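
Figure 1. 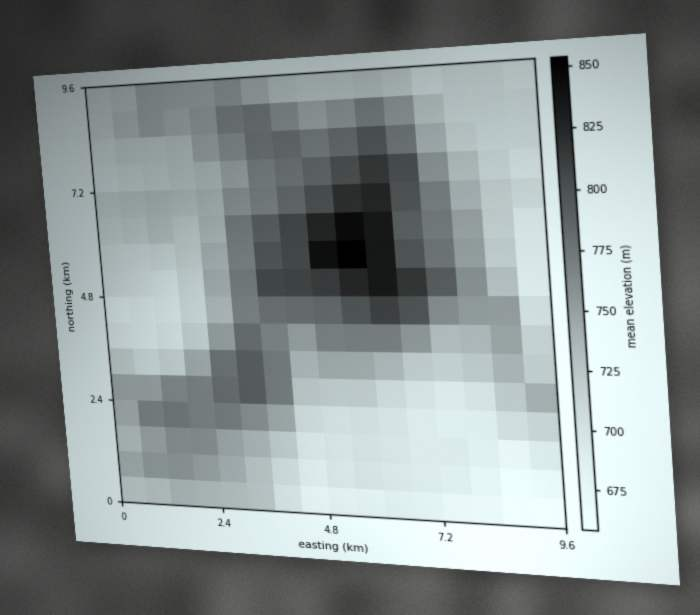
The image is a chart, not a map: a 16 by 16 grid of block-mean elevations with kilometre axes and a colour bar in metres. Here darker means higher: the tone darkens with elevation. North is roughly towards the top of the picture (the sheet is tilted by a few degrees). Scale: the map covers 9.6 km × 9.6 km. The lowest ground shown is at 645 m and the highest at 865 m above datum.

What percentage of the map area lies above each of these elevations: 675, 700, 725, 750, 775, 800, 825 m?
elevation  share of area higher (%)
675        96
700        70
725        50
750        32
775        18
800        9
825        3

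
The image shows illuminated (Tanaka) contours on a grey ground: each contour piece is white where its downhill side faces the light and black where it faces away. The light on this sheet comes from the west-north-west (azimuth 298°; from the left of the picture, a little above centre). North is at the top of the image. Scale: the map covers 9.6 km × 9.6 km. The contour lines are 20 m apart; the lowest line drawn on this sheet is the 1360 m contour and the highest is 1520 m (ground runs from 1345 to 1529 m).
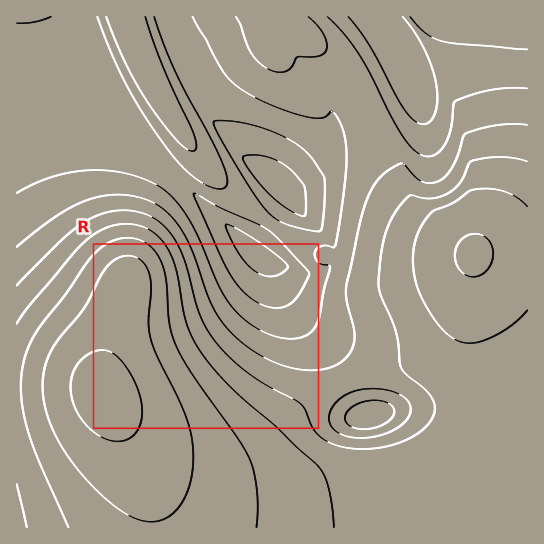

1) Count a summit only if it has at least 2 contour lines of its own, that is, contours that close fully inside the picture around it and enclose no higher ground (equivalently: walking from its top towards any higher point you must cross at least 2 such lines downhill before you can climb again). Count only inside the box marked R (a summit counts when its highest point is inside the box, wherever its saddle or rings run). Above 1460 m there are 1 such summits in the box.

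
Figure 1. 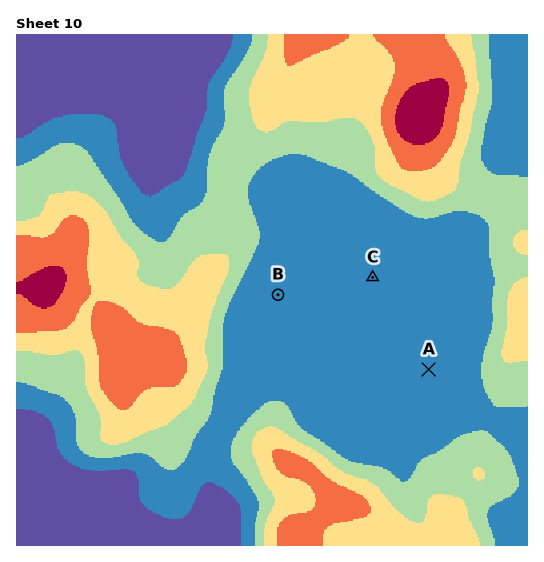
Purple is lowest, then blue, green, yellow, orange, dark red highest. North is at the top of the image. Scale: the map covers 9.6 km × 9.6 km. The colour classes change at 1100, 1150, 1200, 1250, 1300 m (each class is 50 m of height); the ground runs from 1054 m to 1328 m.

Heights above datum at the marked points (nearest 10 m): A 1130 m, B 1130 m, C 1130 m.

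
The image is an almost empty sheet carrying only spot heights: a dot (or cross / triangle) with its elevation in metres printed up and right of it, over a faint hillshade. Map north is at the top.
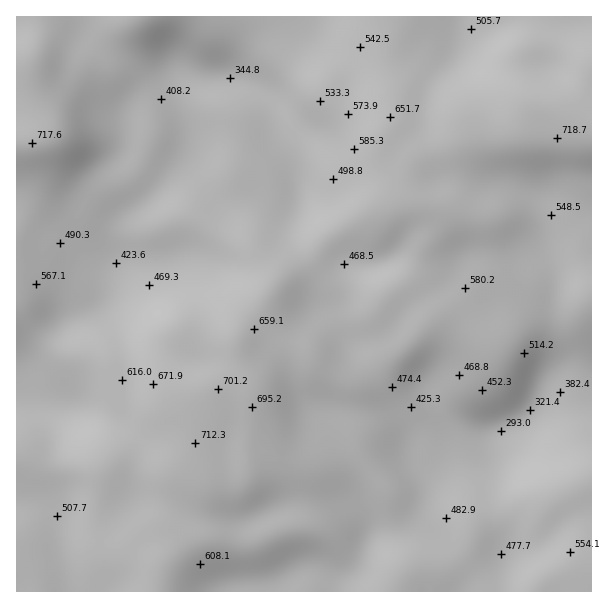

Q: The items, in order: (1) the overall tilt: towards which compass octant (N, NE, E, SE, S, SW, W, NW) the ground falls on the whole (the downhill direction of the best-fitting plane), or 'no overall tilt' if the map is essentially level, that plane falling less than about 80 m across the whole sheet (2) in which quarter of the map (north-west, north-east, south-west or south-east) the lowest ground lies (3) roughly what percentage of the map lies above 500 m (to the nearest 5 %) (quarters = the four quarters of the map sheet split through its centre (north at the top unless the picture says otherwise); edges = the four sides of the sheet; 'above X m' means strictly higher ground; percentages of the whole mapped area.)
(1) No overall tilt - high and low ground are spread across the sheet.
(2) Look to the south-east quarter for the lowest ground.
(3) Ground above 500 m makes up about 65 % of the sheet.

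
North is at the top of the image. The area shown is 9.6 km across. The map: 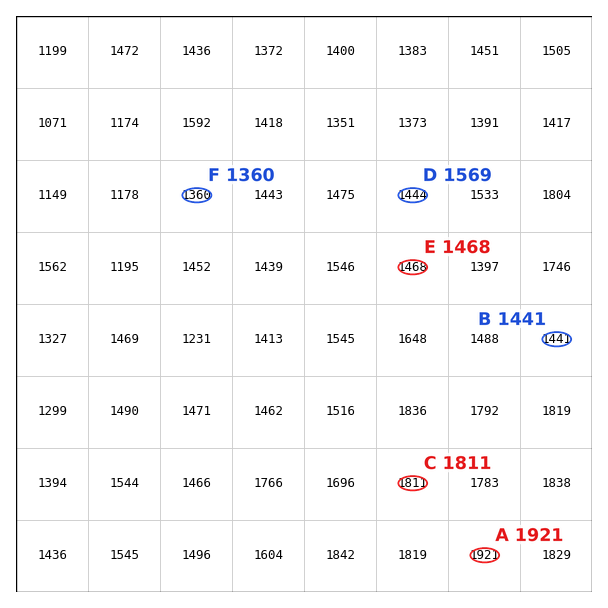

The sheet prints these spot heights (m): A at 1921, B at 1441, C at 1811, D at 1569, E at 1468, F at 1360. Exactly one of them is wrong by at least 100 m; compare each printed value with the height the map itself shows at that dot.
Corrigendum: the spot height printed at D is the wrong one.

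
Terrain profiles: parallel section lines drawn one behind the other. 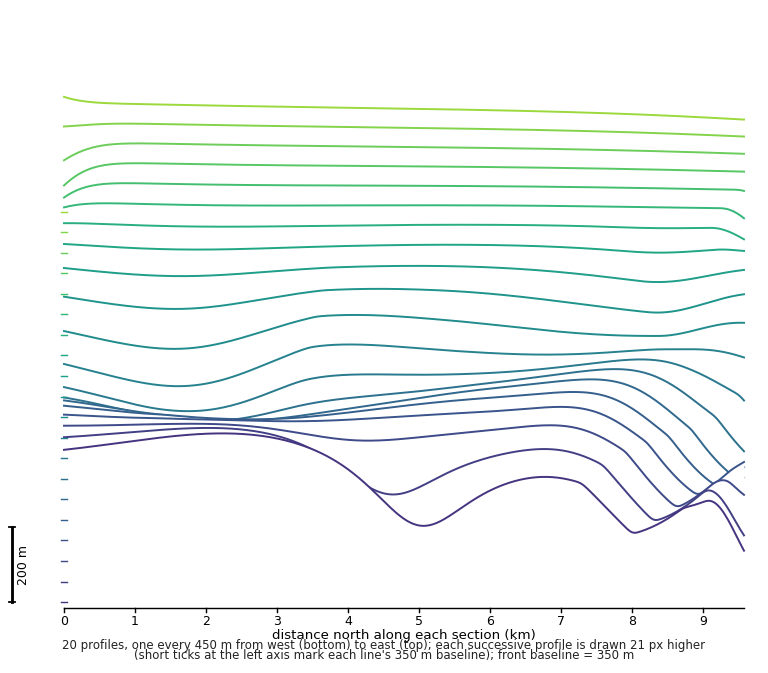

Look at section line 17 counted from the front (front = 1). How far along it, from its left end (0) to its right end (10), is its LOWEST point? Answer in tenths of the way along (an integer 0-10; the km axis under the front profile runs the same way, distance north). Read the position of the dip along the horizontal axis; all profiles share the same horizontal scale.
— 0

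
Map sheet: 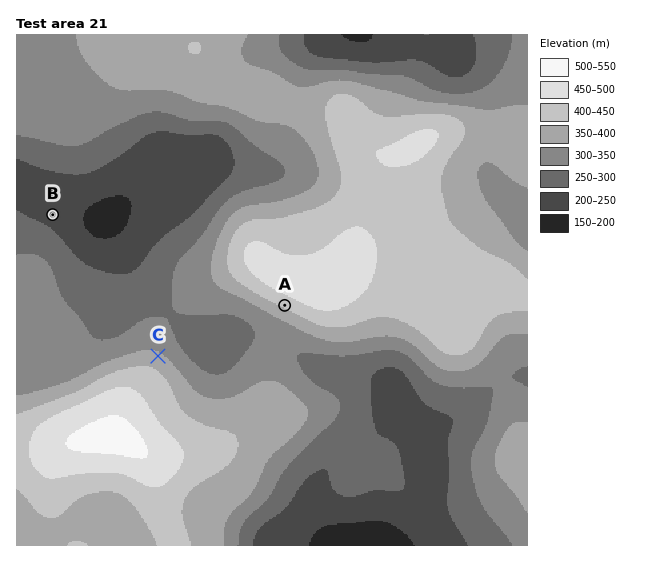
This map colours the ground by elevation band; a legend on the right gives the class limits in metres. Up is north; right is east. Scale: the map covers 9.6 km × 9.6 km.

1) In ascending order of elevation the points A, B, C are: B C A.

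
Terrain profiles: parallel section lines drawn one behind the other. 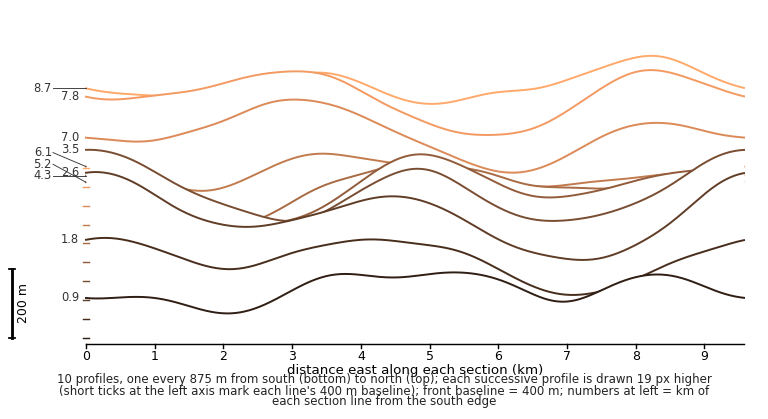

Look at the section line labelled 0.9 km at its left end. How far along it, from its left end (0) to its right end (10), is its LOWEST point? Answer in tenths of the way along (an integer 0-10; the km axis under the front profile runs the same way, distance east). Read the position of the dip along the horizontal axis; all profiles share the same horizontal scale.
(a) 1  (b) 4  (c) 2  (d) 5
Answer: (c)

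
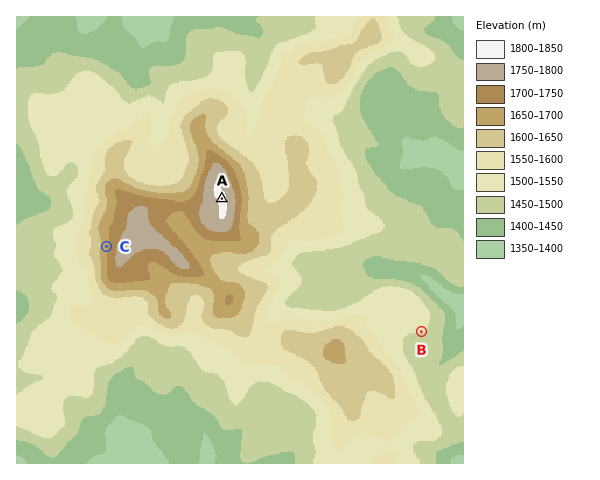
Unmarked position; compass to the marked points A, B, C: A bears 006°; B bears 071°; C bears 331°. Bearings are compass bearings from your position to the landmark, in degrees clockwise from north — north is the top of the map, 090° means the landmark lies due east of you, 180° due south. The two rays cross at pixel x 198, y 409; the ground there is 1440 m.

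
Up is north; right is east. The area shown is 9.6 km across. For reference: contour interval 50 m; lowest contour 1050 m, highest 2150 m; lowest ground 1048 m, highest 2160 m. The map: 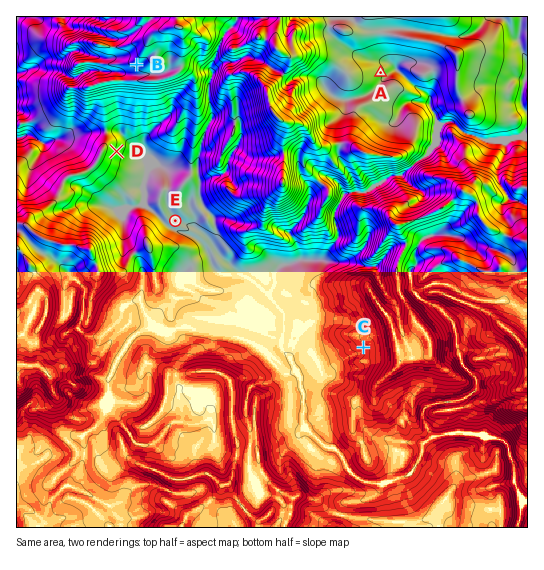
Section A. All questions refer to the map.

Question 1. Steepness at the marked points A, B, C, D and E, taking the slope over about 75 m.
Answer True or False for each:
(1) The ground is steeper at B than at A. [True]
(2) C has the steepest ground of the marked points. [True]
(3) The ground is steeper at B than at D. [False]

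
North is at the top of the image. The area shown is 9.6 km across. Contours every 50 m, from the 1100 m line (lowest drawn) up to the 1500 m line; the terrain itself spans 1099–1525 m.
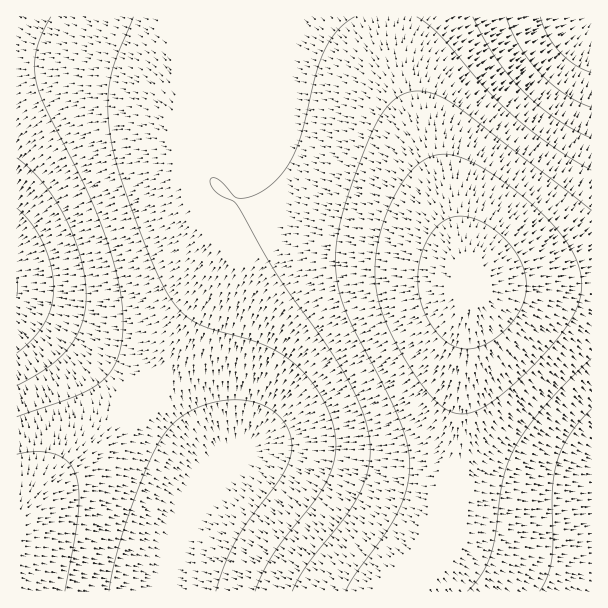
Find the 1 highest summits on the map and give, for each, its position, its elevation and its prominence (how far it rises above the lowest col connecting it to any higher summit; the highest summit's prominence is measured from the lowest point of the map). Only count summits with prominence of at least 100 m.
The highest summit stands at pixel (468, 285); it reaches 1525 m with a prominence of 426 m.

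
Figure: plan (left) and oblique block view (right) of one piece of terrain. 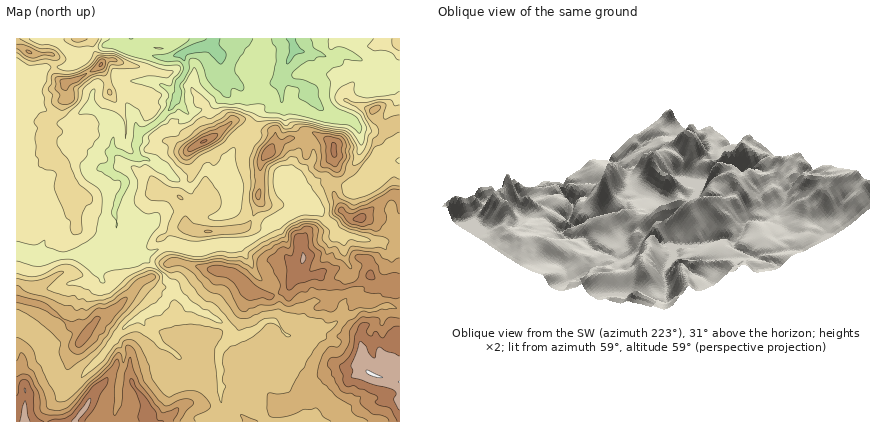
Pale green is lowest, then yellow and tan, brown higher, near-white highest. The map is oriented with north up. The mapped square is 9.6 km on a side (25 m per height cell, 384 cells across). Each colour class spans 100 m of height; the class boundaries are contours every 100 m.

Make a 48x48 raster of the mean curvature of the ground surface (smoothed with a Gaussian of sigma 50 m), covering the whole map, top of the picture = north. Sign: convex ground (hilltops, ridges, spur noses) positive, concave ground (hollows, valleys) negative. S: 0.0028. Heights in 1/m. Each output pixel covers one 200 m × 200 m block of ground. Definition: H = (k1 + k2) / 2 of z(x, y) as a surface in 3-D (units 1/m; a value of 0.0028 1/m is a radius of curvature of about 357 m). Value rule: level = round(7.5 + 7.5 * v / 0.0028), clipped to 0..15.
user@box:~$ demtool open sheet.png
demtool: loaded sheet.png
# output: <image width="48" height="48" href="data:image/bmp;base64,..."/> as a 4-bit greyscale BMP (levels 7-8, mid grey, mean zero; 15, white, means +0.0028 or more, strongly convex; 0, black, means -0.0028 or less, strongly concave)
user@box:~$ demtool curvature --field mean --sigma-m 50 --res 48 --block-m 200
<image width="48" height="48" href="data:image/bmp;base64,Qk32BAAAAAAAAHYAAAAoAAAAMAAAADAAAAABAAQAAAAAAIAEAAATCwAAEwsAABAAAAAAAAAAAAAAABEREQAiIiIAMzMzAERERABVVVUAZmZmAHd3dwCIiIgAmZmZAKqqqgC7u7sAzMzMAN3d3QDu7u4A////AHuJy65jZ2d3t5pUVWZYmGZ2Z3Z3ZmRUOXtTRFr4V2hn+UvXiaeKh2iZh3Z4d4iYW2yHREbdaFdpxkW8uZO4VmiJmJd3ZlqpjF2ndkWPd0d+hlVoiIOkeXmHeoZ2h3RmV45mZUJc+TboZmZ3d5NpiHh2eYZ3m2iHenxmZ7Ymn1X2Vnd3dqS4iXd2eIiIfKm8ymeGWJgya9PGdneHZ7GIiXeHaGenmYynZ5hWd4hzFfHnd3d2eKO4iJd3Z3ebmLpmiJlmd4qXIuP2d4ZoiKK5iJh3d3eKRqtKh7dnZp6ogGrHh0eIiJNpmIl4d3eINZxbZ4ZmZkn5hwqZg6qYiJskR5mGZldnhbpneWdmeJa8mECJOpiIiawpYluVhnVWiatVimZniZhsq4MliYiJmFBZiDM5hnZ1OJ7FqFZ4upZpzrdkVWmGU0eJt3ZWZ3lqVBZHdmrNp5Z3qPyHVmiFSGd5qGhoiEu7aZdyFOuod3eFVY+3d2dliXZ5m52ZtnRGdIeJmnVTRWl3Q2jZZ2doeJZXrqhqtoeJqGeHiLq9pTNWVUavyjVHd5dq6CRX2Ji4iKmbzGRGzc23epZo7QhGarzOo1l2yGzHZFv0Z3ZlashWZ3dVUv2u/u2rgNh2u3Op01anWHdmQzV5Z3ZkOr/YVYlXR8uLa8k5Vf7XaGZneIVVZ2d3gjMhEjZEWZmrTYmKZcd5SFiGmKl3eWd3jpNGZCEiEmeGf5RDV0EAV7qXaJqoeWiHWLmr3/3MpzNU7dmEEiR5p5iYZnqHeTqHZVu7mXis22VDme1wepu4doeHZ4l2d0p3dViZU0REa2RVJVYmf/+ZeId2Z5mIiDqHhVV5l4h2WJp2dlQq+GzGWId2aJiLiCmImFerd4h2WfmXd3VYxjauVnd3eZmqiGSJq9zWiIh2SvZGd2Z9YkRH74d2ermHeMJnm6ZSaYh3RvZHd2aaVWZUZ3l3WLhWmEJoq3A7aHd3V/ZHdWdGhnZ3ZmeYeKZVUom61CR3pHd3VvQURHyJ1pdnmXd5ipZ4da2EMmaaVHh3aPhmOnXOpkt1Q3eJmHeIolBkqHrPZEV3Zr/JVsKPyBinmXd6d3d4hm5Vymef/HVGZY25hoNvynHIiHaLhnd3mEyByqlEj/xUZTa562r+6kLKd3dnmZqHiEuQCsWJZ5+1NYvze/2HiRJZpniahEiYh2ppsFxkp0f/uYm0mXZDMwa4i3d4emJnZnlIzQjBSGfMmENkZURDM0j4OHdliqdGZadni7BYqGZmRodFZnZWrN3vlXdlafxkjbSaqrQqu5UnZ3mWh3dq7GRGh3dpqrQyT3ipqWYct2ZpSHaHqFZomlVVR3dkf/+DGyVVMmoOpmV1eZZVVGZneJdmd3dkuEj9iQVnjO9U12V5iZmDvLqZd5l3d0VCMiIq9n7/2ovx52Z5mZiDeJiJeadnhzvZ/ndD/vlkIAAZuIV4iZiGSXZSZjWWWM/L1TVHFFJGnfwwFlWGiJiKJFabNZmYamISRq/PdWZ4dVjcmDuHZ6h5OpmaupiIjQ=="/>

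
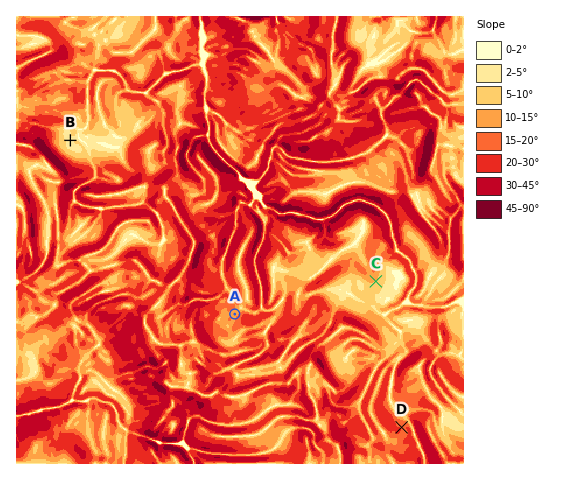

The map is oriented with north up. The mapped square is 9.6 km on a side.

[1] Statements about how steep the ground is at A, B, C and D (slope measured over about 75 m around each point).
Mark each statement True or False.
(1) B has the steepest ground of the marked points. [False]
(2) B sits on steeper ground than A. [False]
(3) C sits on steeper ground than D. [False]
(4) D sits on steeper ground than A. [True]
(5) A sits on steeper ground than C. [True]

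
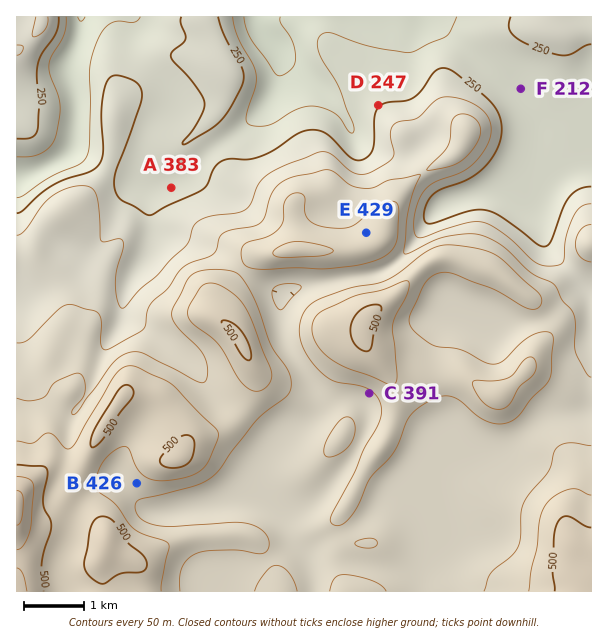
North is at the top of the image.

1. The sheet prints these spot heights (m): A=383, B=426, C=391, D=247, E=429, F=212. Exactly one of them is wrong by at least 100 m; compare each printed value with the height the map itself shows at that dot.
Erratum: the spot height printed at A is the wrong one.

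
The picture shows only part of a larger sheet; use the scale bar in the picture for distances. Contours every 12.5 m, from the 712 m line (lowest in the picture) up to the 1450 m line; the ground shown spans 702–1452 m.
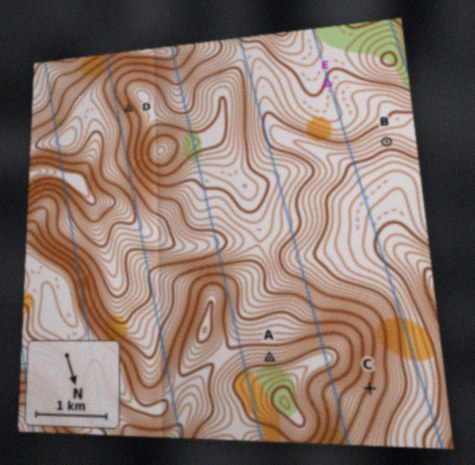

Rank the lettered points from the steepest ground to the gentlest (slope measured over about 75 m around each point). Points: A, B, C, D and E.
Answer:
D C A B E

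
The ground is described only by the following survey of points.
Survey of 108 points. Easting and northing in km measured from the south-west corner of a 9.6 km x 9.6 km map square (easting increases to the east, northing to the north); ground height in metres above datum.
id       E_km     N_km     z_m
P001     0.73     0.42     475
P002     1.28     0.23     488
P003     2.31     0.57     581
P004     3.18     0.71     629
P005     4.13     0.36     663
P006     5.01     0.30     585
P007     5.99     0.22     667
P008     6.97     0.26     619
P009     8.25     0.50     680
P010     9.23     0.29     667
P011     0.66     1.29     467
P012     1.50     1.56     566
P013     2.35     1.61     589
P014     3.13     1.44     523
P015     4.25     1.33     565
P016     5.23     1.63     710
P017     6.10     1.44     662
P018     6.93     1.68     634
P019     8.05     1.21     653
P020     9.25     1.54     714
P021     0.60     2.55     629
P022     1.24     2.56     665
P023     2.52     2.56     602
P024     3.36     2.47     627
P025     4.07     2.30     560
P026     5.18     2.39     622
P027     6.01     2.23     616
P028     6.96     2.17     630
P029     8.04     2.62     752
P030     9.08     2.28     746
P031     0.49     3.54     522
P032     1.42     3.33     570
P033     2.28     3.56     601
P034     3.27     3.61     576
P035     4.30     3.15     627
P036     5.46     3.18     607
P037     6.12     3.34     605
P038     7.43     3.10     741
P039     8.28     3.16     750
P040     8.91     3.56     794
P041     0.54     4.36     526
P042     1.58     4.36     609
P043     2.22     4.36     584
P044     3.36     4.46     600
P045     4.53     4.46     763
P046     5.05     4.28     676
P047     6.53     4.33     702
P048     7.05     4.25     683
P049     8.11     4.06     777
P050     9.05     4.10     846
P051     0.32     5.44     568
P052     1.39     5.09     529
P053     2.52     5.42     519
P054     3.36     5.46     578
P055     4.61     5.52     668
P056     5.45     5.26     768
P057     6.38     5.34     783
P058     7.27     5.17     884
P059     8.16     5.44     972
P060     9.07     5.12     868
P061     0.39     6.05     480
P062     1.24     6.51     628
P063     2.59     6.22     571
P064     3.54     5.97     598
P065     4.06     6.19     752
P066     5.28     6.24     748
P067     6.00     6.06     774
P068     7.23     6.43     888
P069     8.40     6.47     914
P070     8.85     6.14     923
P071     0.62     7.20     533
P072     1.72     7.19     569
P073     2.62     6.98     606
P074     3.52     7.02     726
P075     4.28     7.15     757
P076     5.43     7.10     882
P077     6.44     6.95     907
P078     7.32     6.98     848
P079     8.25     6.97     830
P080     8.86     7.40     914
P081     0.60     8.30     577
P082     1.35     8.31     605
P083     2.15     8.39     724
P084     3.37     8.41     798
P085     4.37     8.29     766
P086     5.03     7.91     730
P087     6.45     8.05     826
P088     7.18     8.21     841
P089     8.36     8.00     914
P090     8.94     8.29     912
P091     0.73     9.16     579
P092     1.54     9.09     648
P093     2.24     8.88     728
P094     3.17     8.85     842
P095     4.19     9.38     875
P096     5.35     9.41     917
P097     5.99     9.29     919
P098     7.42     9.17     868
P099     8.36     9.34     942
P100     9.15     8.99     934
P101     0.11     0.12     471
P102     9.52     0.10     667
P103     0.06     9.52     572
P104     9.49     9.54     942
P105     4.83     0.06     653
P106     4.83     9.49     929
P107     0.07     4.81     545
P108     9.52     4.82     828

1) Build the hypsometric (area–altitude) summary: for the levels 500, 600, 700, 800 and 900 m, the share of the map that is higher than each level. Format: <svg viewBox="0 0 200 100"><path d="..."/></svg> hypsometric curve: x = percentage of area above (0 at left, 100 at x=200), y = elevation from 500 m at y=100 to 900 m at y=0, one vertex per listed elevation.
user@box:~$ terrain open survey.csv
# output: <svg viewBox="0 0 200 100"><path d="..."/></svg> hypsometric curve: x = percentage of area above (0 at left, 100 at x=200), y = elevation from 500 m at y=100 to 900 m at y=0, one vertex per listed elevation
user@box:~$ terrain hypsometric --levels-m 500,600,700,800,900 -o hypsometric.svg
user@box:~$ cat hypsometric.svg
<svg viewBox="0 0 200 100"><path d="M193 100l-46-25-62-25-35-25-32-25"/></svg>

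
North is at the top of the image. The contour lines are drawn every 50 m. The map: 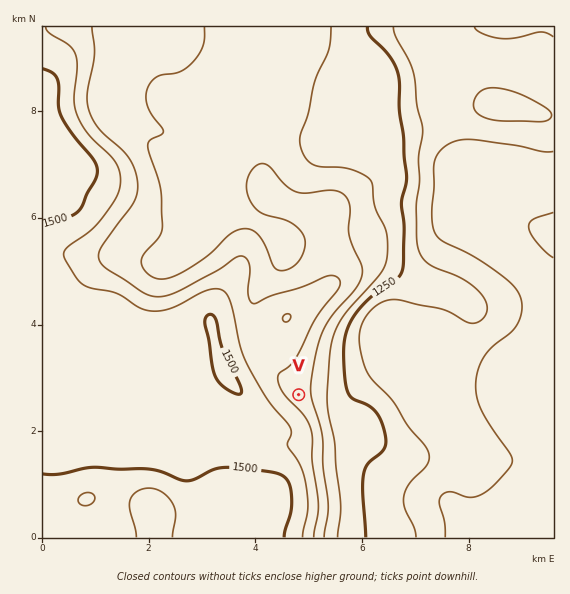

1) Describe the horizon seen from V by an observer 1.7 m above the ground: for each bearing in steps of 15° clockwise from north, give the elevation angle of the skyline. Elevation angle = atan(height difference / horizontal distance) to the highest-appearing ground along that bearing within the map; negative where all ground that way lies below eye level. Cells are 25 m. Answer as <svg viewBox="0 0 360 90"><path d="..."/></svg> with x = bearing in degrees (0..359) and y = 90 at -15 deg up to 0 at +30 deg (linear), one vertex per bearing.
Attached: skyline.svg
<svg viewBox="0 0 360 90"><path d="M0 55l15 3 15 4 15 2 15 1 15 1 15 0 15 0 15 0 15 0 15-5 15-7 15-5 15-3 15-1 15-1 15 0 15 1 15 1 15 2 15 3 15 3 15 2 15-2"/></svg>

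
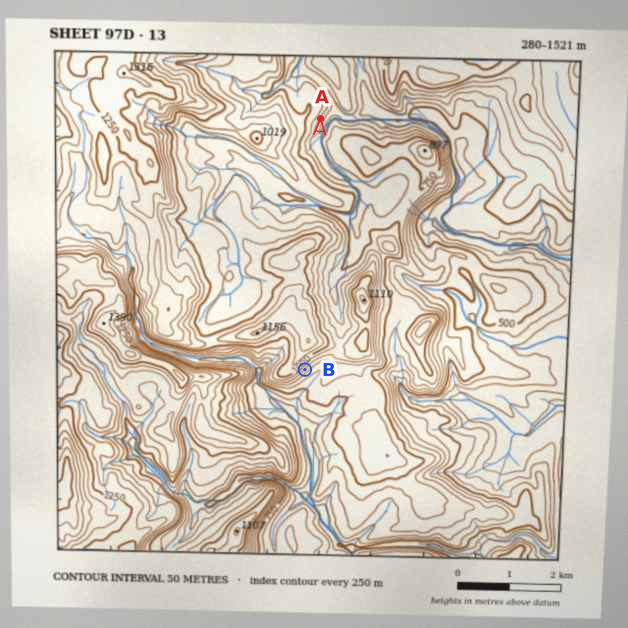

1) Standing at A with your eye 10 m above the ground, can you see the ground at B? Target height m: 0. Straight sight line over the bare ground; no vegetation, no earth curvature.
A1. no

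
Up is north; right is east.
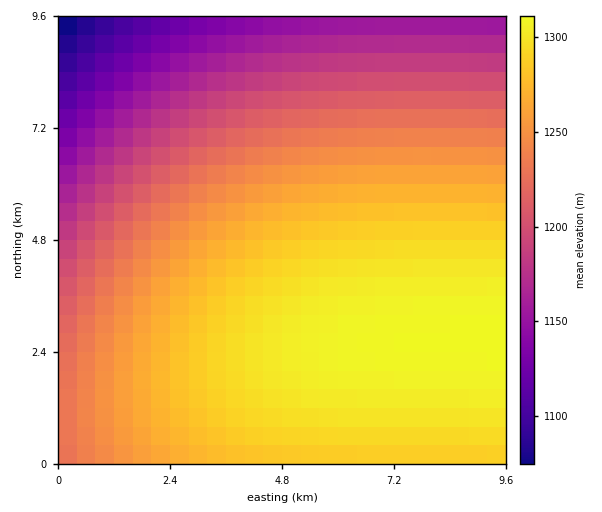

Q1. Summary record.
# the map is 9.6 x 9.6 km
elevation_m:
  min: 1065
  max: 1310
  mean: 1245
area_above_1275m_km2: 37.1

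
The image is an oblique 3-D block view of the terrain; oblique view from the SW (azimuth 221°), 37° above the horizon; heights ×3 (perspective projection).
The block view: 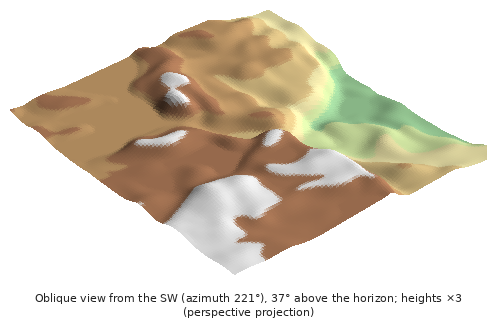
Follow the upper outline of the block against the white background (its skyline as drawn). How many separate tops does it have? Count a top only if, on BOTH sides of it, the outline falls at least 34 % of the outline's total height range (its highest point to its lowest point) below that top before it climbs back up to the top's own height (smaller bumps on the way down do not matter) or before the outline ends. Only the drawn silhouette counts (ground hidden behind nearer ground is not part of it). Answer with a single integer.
1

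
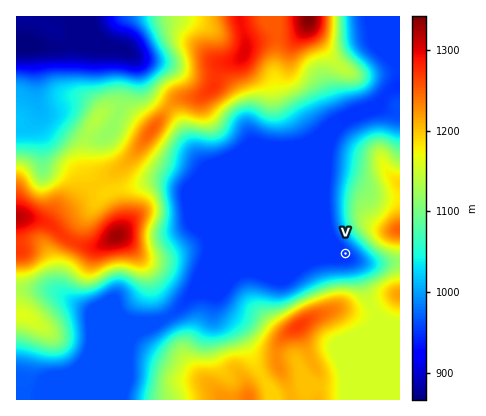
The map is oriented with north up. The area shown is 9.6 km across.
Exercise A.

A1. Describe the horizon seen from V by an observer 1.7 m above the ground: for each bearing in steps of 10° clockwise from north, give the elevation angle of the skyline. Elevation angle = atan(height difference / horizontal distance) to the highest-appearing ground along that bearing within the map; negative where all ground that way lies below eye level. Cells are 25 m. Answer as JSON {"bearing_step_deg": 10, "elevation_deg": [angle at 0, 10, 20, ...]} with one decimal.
{"bearing_step_deg": 10, "elevation_deg": [6.7, 9.4, 11.4, 12.7, 13.5, 13.9, 14.0, 13.3, 11.4, 9.0, 7.4, 7.7, 9.1, 9.8, 9.7, 9.7, 10.2, 11.3, 12.3, 12.5, 11.6, 10.1, 7.6, 4.0, 2.3, 0.8, 1.4, 3.2, 3.4, 2.4, 2.9, 2.7, 3.5, 3.5, 3.1, 4.0]}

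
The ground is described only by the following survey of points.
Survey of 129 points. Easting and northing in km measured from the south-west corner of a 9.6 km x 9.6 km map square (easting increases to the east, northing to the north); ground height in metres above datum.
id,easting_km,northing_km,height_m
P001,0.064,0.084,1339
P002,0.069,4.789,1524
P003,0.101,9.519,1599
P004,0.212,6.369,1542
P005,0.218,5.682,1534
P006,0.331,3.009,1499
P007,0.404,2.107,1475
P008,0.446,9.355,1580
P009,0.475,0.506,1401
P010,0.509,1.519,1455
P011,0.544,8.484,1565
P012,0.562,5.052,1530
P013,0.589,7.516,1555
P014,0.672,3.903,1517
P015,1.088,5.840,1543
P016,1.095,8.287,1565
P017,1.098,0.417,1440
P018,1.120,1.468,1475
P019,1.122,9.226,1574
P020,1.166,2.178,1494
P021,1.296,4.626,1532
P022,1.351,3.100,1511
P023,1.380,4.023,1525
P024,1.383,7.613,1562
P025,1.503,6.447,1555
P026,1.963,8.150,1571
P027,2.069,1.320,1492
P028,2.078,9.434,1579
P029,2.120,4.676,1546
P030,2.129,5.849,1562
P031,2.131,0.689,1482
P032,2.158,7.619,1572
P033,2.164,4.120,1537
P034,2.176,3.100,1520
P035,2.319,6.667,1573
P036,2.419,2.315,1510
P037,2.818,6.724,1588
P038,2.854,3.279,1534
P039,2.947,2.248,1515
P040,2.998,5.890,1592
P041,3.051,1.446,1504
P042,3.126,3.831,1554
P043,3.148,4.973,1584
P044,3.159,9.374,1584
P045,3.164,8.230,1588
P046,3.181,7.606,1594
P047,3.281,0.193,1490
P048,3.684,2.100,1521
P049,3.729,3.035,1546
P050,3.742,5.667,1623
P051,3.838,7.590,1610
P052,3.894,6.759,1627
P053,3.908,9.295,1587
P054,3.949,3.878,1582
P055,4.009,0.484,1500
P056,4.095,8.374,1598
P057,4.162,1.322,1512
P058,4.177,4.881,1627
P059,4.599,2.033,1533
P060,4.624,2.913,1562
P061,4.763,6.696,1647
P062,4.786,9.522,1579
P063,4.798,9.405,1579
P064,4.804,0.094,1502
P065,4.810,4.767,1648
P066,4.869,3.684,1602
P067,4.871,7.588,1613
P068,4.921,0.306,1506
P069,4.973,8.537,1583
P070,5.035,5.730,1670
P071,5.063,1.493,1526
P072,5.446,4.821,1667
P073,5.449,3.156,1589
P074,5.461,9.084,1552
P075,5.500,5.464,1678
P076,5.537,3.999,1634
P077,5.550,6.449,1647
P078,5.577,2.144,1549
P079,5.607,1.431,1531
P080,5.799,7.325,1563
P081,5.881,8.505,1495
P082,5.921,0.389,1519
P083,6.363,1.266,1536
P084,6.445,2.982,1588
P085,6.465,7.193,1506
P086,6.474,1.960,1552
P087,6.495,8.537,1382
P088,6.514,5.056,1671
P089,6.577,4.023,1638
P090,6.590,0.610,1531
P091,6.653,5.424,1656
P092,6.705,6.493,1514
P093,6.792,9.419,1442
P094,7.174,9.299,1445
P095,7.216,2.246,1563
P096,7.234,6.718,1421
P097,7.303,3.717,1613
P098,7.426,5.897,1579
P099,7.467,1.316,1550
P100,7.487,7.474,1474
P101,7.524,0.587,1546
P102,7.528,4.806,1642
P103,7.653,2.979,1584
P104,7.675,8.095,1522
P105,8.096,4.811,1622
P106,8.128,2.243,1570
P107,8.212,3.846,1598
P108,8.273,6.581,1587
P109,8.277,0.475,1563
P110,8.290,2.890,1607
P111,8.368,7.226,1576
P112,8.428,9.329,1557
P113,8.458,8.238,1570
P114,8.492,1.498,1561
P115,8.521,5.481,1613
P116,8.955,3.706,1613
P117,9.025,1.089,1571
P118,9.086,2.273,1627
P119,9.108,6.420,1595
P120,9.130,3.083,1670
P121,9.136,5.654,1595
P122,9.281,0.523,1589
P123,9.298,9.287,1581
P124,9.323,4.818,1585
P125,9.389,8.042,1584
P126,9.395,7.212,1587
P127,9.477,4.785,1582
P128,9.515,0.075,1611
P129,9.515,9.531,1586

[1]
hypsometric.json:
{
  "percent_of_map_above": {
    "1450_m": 96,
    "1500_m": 86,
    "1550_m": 61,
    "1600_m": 22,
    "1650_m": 6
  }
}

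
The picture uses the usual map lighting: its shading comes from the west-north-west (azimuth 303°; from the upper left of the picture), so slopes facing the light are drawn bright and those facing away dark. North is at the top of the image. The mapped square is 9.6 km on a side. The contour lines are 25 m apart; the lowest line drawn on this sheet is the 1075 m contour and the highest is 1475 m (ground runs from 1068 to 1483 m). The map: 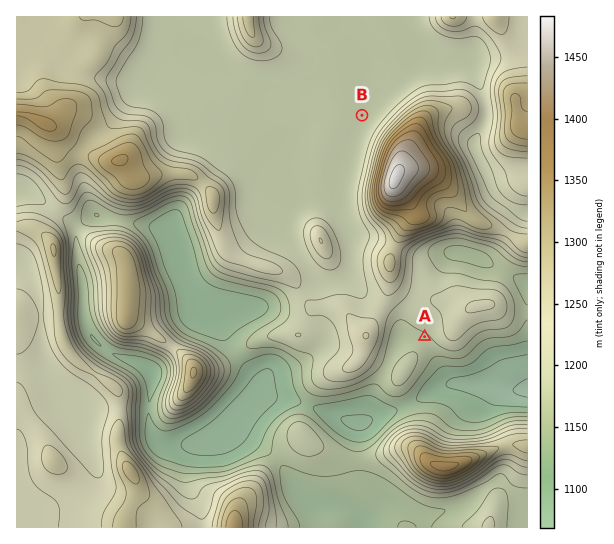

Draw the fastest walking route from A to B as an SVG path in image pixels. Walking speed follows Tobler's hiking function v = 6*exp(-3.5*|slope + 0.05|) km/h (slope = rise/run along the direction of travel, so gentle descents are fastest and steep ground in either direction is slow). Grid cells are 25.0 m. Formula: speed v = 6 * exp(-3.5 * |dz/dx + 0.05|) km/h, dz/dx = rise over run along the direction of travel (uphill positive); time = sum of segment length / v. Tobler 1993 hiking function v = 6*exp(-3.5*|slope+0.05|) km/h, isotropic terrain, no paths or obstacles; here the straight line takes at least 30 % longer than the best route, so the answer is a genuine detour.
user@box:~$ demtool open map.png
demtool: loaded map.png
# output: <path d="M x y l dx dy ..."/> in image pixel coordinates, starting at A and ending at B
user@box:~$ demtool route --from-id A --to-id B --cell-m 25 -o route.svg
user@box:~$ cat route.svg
<path d="M425 337l-2-3-40-40-16-32 0-29-8-16 0-96 3-6"/>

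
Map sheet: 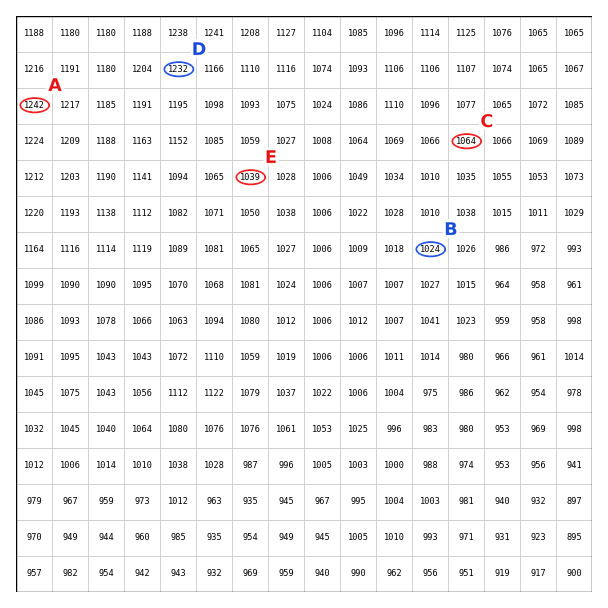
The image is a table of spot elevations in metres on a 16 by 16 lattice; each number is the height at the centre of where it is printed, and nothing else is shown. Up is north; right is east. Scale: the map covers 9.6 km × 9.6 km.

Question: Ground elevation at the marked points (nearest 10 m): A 1240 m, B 1020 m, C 1060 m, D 1230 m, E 1040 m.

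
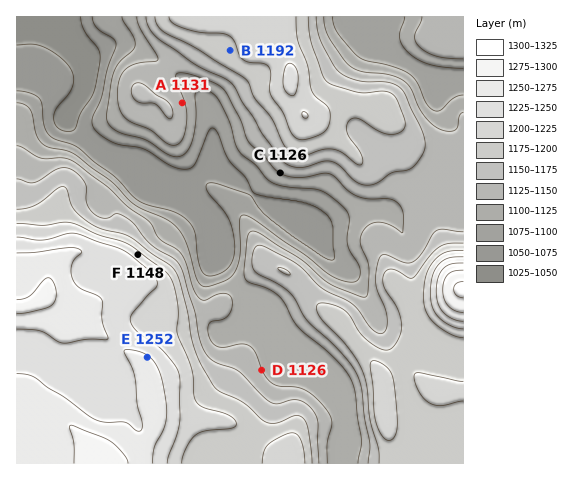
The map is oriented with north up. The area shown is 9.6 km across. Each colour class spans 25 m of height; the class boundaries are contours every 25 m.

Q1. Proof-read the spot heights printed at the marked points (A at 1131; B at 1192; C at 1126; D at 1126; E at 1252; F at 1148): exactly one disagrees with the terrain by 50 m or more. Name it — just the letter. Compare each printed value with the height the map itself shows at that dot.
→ F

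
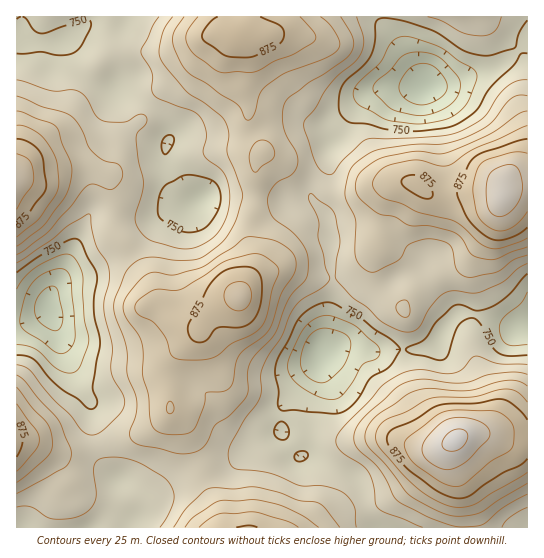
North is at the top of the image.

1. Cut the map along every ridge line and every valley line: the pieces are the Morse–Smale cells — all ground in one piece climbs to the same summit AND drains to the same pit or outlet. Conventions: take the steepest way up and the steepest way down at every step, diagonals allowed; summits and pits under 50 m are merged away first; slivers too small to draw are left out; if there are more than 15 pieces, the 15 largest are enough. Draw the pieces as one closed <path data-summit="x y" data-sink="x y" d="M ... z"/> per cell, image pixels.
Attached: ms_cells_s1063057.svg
<path data-summit="457 439" data-sink="322 354" d="M473 313l-15 0-11 12-8 17-10 6-60 3-23-6-21 7-4 2-1 7-5 8-18 18-13 19-3 27 18 23 15 1 37 16 6 6 7 15 5 24 6 10 87 0-2-41-9-28 0-10 2-7 9-6 13-3 35 8 18 0 0-116-18 2z"/><path data-summit="502 197" data-sink="426 86" d="M527 41l-25 23-20 9-40 12-59 3-13 5-26 28-15 25-2 19-10 16 16 11 17 1 24-8 21-4 12 1-10 3-10 13-8 32 0 16-6 15 0 13 7 16 23 19 4-10 11-12 28-16 16-6 11-11 22-33 9-31 6-5 18-3z"/><path data-summit="239 297" data-sink="322 354" d="M311 199l-18 5-26-5-10 0-2 2 0 8-6 17 0 15 4 17-13 39-14 6-13 9-8 7-8 15-21 19-9 13-2 16 6 28 14 15 17 46 24-4 9-6 22-21 24-8 2-22 2-7 35-42 7-24 6-56-2-11 0-29-3-22z"/><path data-summit="239 297" data-sink="49 311" d="M105 215l-15 0-2 2-24 54-13 23-3 17 7 11 6 23 15 33 15 25 2 27 10 33 12 16 7 2 7 8 6 10 2 18 3-12 6-8 12-5 21-16 22-6-16-45-14-15-6-28 0-12 4-9 28-27 3-7-15-8-15-14-14-7-11-24-20-29-9-10-3-6 2-11z"/><path data-summit="502 197" data-sink="322 354" d="M317 180l-6 10 0 5 17 24 3 22 0 29 2 11-10 72 23-8 23 6 60-3 10-6 8-17 11-12 20 2 32 12 11 0 7-4-1-140-13 1-10 6-9 31-22 33-11 11-16 6-28 16-11 12-4 10-23-19-7-16 0-13 6-15 0-16 8-32 10-13 10-3-12-1-26 6-12 5-19 1-11-4z"/><path data-summit="235 37" data-sink="202 198" d="M226 16l-99 0-6 5-28 0-13 8 22 11 7 7 8 22-1 18 35 18 14 14 4 10 0 10-4 10 0 16 11 22 15 12 30-3 35 2 0-35 8-12-8-10-8-22 0-14-5-15 0-45-14-14z"/><path data-summit="235 37" data-sink="426 86" d="M383 16l-156 1 2 14 12 11 3 8-1 40 5 15 1 21 7 15 10 12 51 27 10-15 2-19 12-21 25-29 17-8 42-2-37-56z"/><path data-summit="17 441" data-sink="49 311" d="M49 312l-33 11 0 204 113 1 7-10-1-19-6-10-7-8-7-2-12-16-10-33-2-27-15-25-15-33-6-23z"/><path data-summit="17 181" data-sink="202 198" d="M19 35l-3 0 1 141 13-4 37-4 26 0 14 5 9 30-1 14 40 0 14-6 21-4 11-8-15-3-13-13-8-18 0-16 3-6-9 0-12-6-15-14-17-35-16-3-16-9-8-10-6-17-4-8-32 2-7-2z"/><path data-summit="239 297" data-sink="202 198" d="M241 196l-36 1-15 10-21 4-14 6-40 1-2 11 3 6 9 10 20 29 11 24 14 7 15 14 16 9 12-16 13-9 14-6 12-31 1-8-4-17 0-15 7-27-2-2z"/><path data-summit="249 527" data-sink="322 354" d="M281 432l-24 8-22 21-9 6-25 4 2 11 16 29 2 16 153 1-7-18-4-20-6-11-6-6-37-16-15-1z"/><path data-summit="17 181" data-sink="49 311" d="M93 168l-52 3-25 6 1 146 17-4 14-8 3-17 13-23 24-54 2-2 25 2 1-14-7-28z"/><path data-summit="457 439" data-sink="426 86" d="M527 16l-142 0-1 6 40 63 18 0 48-14 24-16 14-14z"/><path data-summit="457 439" data-sink="426 86" d="M477 433l-18 4-6 5-2 7 0 10 9 28 3 40 64 1 1-86-18-1z"/><path data-summit="457 439" data-sink="202 198" d="M126 16l-109 0-1 18 10 7 7 2 32-2 4 8 6 17 8 10 16 9 16 3 2-5 0-14-8-22-7-7-23-10 14-9 28 0z"/>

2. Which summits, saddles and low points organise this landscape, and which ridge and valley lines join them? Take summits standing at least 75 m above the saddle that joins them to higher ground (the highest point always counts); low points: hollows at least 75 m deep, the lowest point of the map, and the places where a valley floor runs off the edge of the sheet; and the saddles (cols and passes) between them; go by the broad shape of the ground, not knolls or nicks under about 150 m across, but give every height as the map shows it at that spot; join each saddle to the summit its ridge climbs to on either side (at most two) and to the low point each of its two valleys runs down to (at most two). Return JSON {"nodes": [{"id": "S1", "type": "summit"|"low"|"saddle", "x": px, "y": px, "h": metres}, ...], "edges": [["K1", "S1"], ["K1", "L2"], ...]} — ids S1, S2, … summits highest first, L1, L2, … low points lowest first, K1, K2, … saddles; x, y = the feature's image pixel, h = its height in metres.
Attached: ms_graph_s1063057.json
{"nodes": [
{"id": "S1", "type": "summit", "x": 455, "y": 441, "h": 957},
{"id": "S2", "type": "summit", "x": 502, "y": 195, "h": 940},
{"id": "S3", "type": "summit", "x": 17, "y": 182, "h": 919},
{"id": "S4", "type": "summit", "x": 239, "y": 297, "h": 911},
{"id": "S5", "type": "summit", "x": 237, "y": 37, "h": 894},
{"id": "S6", "type": "summit", "x": 17, "y": 442, "h": 884},
{"id": "S7", "type": "summit", "x": 247, "y": 527, "h": 878},
{"id": "L1", "type": "low", "x": 426, "y": 86, "h": 655},
{"id": "L2", "type": "low", "x": 49, "y": 311, "h": 664},
{"id": "L3", "type": "low", "x": 322, "y": 354, "h": 675},
{"id": "K1", "type": "saddle", "x": 253, "y": 133, "h": 820},
{"id": "K2", "type": "saddle", "x": 255, "y": 198, "h": 809},
{"id": "K3", "type": "saddle", "x": 201, "y": 471, "h": 795},
{"id": "K4", "type": "saddle", "x": 115, "y": 217, "h": 792},
{"id": "K5", "type": "saddle", "x": 427, "y": 281, "h": 790},
{"id": "K6", "type": "saddle", "x": 98, "y": 446, "h": 780},
{"id": "K7", "type": "saddle", "x": 317, "y": 181, "h": 778},
{"id": "K8", "type": "saddle", "x": 333, "y": 278, "h": 775},
{"id": "K9", "type": "saddle", "x": 366, "y": 507, "h": 771},
{"id": "K10", "type": "saddle", "x": 150, "y": 106, "h": 770},
{"id": "K11", "type": "saddle", "x": 282, "y": 417, "h": 751},
{"id": "K12", "type": "saddle", "x": 403, "y": 350, "h": 750}],
"edges": [["K1", "S5"], ["K1", "L1"], ["K1", "L2"], ["K2", "S4"], ["K2", "S5"], ["K2", "L2"], ["K2", "L3"], ["K3", "S4"], ["K3", "S7"], ["K3", "L2"], ["K3", "L3"], ["K4", "S3"], ["K4", "S4"], ["K4", "L2"], ["K5", "S2"], ["K5", "L1"], ["K5", "L3"], ["K6", "S4"], ["K6", "S6"], ["K6", "L2"], ["K7", "S2"], ["K7", "S5"], ["K7", "L1"], ["K7", "L3"], ["K8", "S2"], ["K8", "S4"], ["K8", "L3"], ["K9", "S1"], ["K9", "S7"], ["K9", "L3"], ["K10", "S3"], ["K10", "S5"], ["K10", "L2"], ["K11", "S1"], ["K11", "S4"], ["K11", "L3"], ["K12", "S1"], ["K12", "S2"], ["K12", "L3"]]}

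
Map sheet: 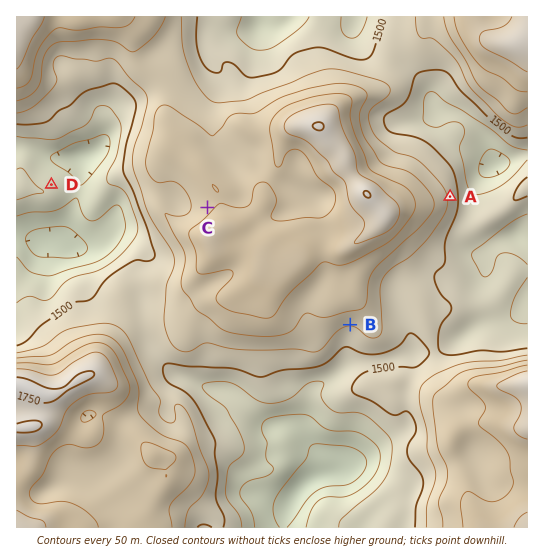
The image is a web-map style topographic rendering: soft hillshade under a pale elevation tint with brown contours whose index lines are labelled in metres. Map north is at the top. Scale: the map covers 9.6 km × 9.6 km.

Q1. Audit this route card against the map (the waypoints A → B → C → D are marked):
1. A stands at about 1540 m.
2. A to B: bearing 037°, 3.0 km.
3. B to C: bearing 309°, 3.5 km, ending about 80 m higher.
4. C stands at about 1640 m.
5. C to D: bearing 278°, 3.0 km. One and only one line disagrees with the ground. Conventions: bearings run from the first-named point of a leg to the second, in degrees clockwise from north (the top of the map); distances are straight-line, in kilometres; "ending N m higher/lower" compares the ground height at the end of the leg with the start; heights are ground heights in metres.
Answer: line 2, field bearing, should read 218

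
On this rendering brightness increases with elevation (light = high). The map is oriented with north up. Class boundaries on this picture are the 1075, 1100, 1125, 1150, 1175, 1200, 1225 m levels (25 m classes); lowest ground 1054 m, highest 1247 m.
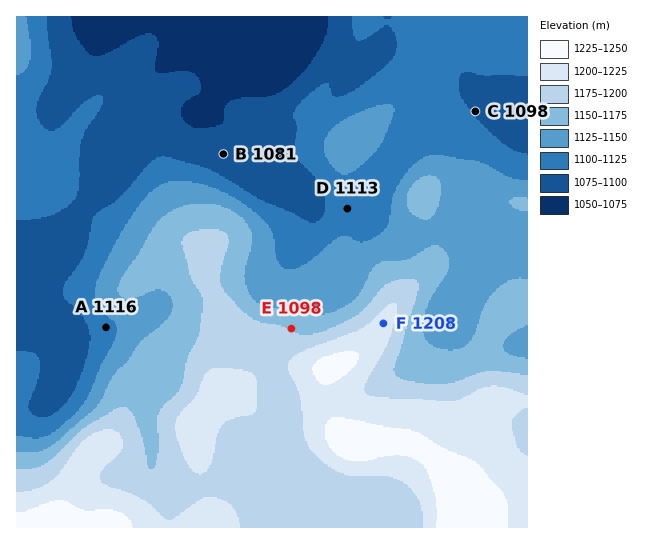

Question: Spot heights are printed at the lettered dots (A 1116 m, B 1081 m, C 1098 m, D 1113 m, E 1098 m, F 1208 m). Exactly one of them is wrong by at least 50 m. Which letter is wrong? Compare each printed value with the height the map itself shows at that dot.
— E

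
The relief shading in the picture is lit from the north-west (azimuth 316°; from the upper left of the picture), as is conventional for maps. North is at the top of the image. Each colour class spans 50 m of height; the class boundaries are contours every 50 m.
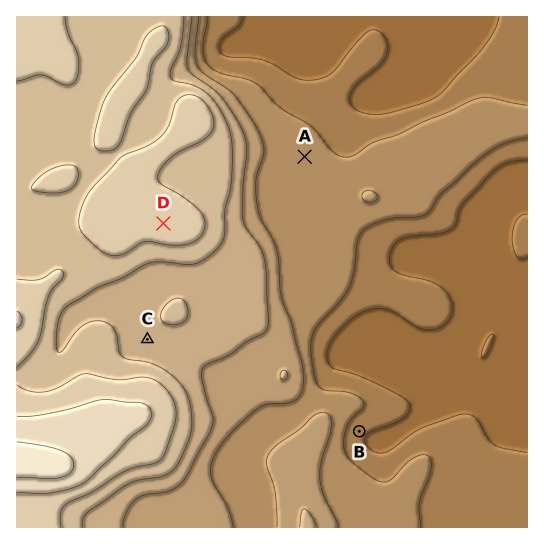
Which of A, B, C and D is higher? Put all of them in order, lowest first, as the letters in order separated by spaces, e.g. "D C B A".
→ B A C D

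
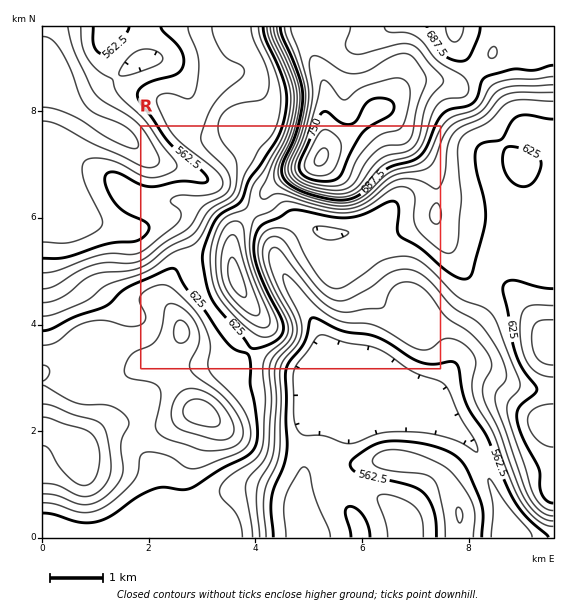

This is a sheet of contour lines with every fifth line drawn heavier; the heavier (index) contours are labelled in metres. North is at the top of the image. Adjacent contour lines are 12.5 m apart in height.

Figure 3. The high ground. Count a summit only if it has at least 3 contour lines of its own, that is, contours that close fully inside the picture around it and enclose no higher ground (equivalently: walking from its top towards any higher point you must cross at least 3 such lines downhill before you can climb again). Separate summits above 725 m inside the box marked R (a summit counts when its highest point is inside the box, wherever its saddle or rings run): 1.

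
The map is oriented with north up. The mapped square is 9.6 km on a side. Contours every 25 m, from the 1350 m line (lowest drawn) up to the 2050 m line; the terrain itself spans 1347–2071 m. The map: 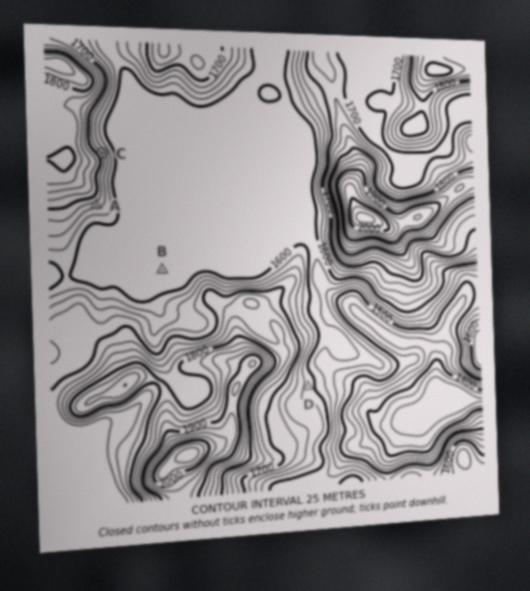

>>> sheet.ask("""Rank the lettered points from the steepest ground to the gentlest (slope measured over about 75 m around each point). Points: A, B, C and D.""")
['C', 'A', 'D', 'B']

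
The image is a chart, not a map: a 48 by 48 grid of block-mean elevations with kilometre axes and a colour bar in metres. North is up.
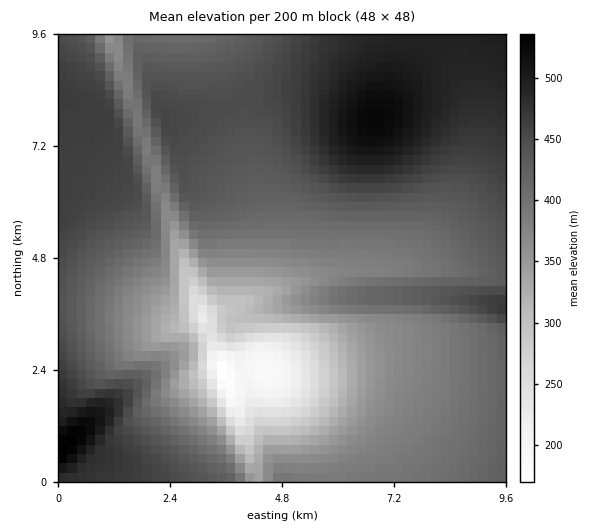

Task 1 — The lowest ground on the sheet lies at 160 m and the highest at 540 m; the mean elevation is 410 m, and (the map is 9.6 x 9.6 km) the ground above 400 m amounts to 57.6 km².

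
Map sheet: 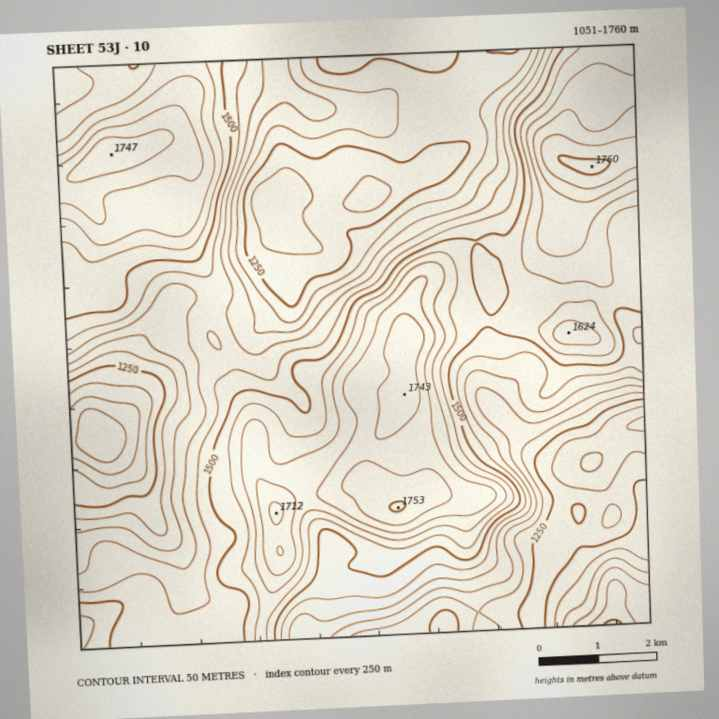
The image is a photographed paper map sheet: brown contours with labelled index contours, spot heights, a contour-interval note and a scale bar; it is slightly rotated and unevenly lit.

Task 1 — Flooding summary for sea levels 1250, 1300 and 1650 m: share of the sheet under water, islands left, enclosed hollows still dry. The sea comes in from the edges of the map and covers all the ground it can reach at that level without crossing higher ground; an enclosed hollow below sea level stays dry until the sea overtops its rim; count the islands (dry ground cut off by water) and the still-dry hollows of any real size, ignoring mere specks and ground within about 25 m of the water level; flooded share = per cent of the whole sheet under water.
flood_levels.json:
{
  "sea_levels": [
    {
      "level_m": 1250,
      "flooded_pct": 8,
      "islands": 0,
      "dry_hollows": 1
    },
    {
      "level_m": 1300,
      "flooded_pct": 24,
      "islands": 0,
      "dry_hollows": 0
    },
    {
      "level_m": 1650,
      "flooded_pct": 88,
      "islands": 2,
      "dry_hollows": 0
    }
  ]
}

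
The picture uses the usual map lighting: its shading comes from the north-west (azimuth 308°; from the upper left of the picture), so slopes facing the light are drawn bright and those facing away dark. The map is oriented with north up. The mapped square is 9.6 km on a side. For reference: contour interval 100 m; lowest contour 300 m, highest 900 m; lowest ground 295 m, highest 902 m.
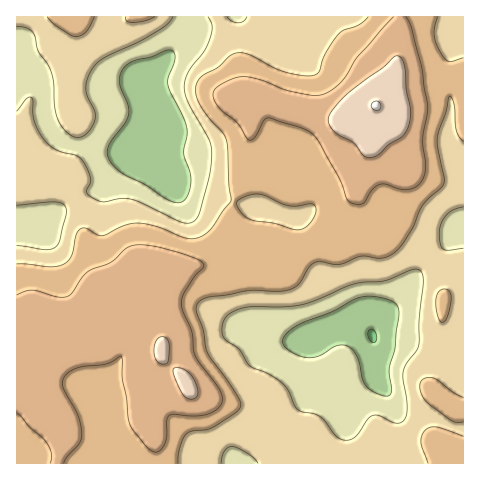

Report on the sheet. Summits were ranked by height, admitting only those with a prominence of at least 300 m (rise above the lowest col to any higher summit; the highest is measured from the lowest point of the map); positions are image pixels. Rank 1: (376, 105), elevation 902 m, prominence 607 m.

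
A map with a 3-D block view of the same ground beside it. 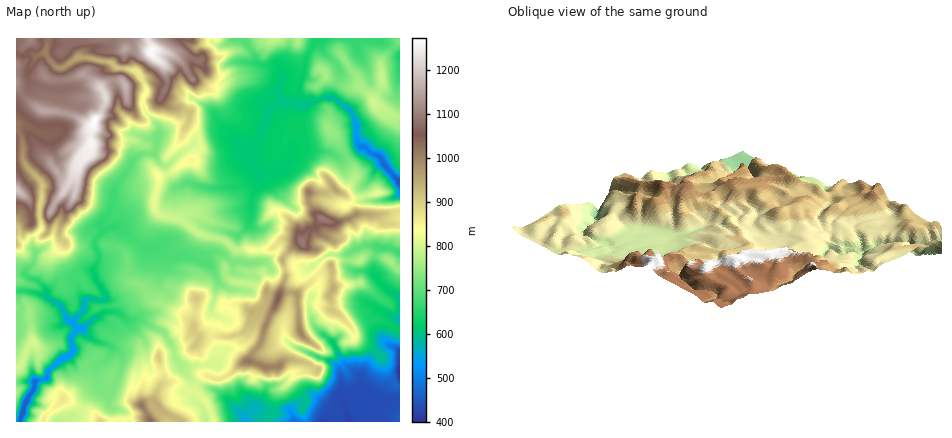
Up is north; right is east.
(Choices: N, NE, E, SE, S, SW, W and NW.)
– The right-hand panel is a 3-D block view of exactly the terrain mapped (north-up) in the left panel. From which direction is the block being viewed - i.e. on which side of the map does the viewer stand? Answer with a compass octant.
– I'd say NW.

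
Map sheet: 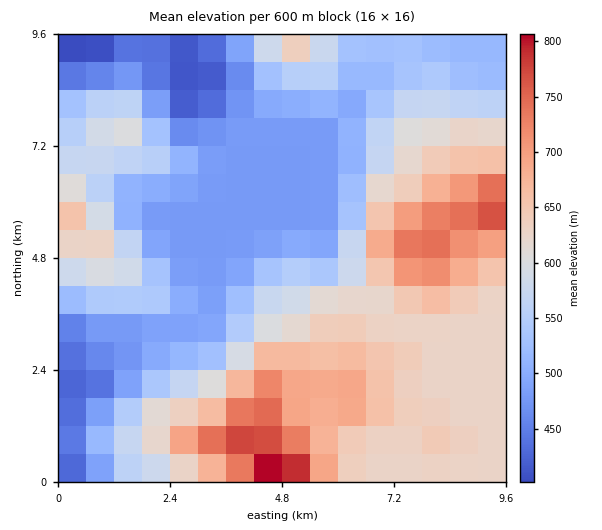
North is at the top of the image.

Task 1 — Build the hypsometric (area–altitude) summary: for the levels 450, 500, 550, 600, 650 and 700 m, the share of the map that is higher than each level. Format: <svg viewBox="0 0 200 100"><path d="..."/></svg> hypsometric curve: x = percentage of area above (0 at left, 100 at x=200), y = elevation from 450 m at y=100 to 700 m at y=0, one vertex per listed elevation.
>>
<svg viewBox="0 0 200 100"><path d="M186 100l-44-20-32-20-27-20-44-20-21-20"/></svg>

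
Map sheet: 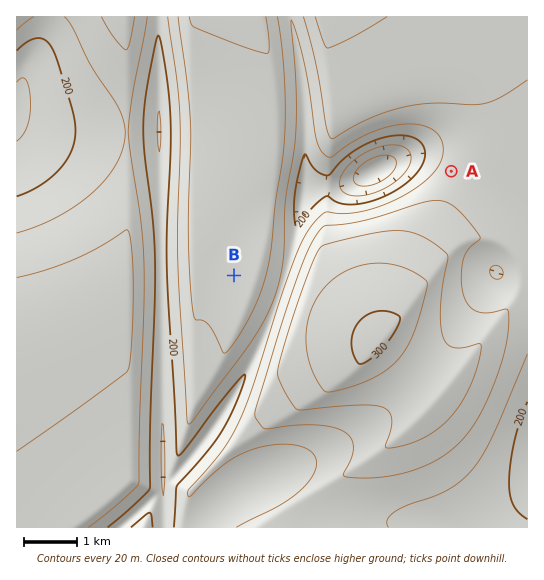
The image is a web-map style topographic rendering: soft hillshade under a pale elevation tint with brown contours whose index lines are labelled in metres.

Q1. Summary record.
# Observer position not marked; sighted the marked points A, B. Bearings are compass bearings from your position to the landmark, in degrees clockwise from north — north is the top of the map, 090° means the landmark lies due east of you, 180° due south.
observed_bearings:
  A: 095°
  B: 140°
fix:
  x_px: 123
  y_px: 143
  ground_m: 220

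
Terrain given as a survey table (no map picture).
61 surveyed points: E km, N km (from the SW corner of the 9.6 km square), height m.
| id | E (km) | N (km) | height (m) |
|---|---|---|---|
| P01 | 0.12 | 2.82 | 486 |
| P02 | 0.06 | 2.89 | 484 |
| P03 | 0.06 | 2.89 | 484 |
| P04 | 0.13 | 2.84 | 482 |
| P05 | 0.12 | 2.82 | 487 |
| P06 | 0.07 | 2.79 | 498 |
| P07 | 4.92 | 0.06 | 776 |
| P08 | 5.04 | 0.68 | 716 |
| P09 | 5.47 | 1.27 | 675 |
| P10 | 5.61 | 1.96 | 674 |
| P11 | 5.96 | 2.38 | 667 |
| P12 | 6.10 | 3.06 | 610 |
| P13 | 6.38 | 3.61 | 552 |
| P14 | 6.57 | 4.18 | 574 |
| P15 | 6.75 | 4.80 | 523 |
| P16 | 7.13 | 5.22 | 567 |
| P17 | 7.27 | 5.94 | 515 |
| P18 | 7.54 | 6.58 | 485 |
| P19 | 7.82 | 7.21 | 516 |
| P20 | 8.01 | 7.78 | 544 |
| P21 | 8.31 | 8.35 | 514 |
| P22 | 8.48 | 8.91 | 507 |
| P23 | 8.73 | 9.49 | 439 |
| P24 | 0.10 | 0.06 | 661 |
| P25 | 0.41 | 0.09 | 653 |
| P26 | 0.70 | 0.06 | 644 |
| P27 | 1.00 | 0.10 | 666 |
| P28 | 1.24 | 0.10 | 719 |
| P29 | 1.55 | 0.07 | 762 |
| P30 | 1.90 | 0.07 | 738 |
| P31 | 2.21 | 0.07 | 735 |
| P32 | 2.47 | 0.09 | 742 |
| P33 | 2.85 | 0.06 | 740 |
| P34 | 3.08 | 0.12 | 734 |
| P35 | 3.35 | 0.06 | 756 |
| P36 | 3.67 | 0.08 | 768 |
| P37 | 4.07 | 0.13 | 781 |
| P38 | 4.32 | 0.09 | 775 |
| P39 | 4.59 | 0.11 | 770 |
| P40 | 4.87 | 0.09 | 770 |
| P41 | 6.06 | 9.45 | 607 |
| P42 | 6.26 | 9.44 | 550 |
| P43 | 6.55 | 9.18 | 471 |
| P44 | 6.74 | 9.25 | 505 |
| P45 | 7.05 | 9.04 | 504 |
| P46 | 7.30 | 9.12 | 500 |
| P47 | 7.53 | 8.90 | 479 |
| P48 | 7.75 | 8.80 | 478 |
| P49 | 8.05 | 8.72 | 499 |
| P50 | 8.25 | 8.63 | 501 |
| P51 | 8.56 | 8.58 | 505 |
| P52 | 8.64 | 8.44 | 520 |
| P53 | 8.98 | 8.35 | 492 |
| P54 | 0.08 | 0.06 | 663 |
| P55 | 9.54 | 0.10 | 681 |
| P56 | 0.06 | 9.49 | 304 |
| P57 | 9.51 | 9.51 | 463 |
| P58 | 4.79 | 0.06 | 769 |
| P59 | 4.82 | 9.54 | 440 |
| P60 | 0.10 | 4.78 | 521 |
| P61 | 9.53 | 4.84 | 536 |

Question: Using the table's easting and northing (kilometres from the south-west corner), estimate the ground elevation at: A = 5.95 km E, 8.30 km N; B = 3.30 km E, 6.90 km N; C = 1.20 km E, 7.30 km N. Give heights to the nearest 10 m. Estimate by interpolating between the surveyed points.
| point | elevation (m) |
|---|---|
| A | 450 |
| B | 450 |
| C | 450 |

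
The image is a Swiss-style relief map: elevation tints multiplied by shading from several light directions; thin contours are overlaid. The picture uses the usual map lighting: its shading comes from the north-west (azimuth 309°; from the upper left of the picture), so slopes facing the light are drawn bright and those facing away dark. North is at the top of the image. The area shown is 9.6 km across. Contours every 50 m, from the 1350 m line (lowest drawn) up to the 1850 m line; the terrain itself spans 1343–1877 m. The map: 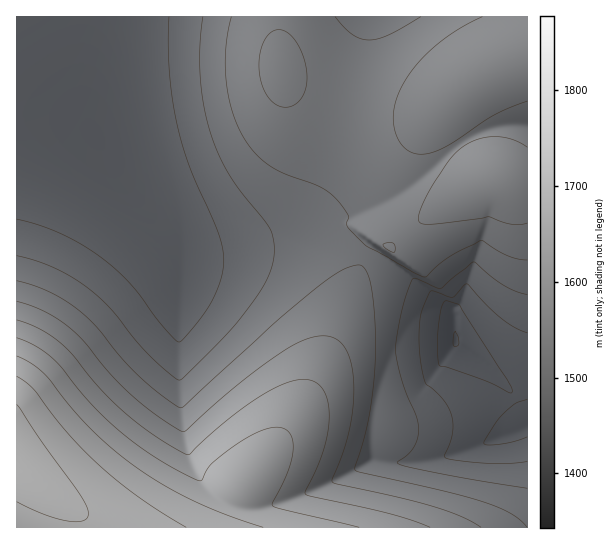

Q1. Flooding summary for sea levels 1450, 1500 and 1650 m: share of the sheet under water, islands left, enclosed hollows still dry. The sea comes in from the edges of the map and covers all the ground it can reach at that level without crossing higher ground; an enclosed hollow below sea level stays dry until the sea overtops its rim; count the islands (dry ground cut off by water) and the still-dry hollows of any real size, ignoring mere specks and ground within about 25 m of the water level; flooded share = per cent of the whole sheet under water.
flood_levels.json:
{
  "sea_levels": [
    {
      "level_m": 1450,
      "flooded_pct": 23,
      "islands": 0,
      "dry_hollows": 0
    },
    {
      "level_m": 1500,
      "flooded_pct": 34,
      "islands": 0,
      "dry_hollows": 0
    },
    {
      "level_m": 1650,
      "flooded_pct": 84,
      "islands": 0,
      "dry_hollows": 0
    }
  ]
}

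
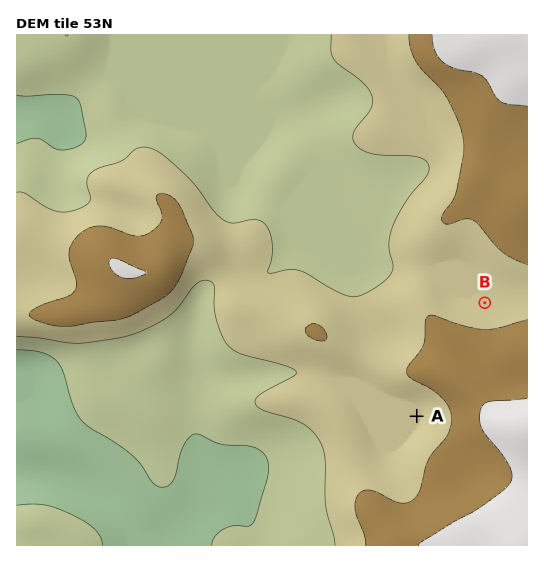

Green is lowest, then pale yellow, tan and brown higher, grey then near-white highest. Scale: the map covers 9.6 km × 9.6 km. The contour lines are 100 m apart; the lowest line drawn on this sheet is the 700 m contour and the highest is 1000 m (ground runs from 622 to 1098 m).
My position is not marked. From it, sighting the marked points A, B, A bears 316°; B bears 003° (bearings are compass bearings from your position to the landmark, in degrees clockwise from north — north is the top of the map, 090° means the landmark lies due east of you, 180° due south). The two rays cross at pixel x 476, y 477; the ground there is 930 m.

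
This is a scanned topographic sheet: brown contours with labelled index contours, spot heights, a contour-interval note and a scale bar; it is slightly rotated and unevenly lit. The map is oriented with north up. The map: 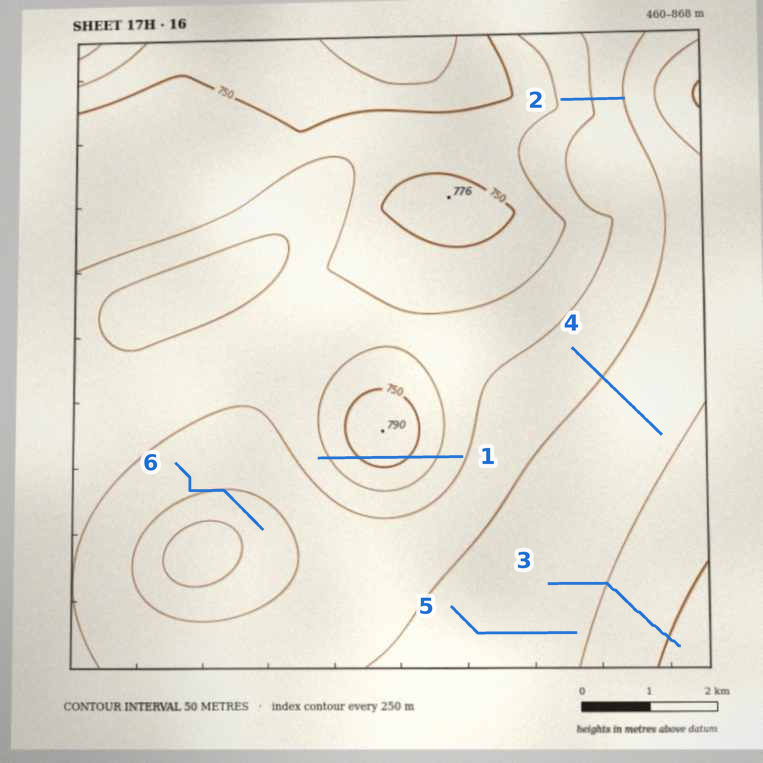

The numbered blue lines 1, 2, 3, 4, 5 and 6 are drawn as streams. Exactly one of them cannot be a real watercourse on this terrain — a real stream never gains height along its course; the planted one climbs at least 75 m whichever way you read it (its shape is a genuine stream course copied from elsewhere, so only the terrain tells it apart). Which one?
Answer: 1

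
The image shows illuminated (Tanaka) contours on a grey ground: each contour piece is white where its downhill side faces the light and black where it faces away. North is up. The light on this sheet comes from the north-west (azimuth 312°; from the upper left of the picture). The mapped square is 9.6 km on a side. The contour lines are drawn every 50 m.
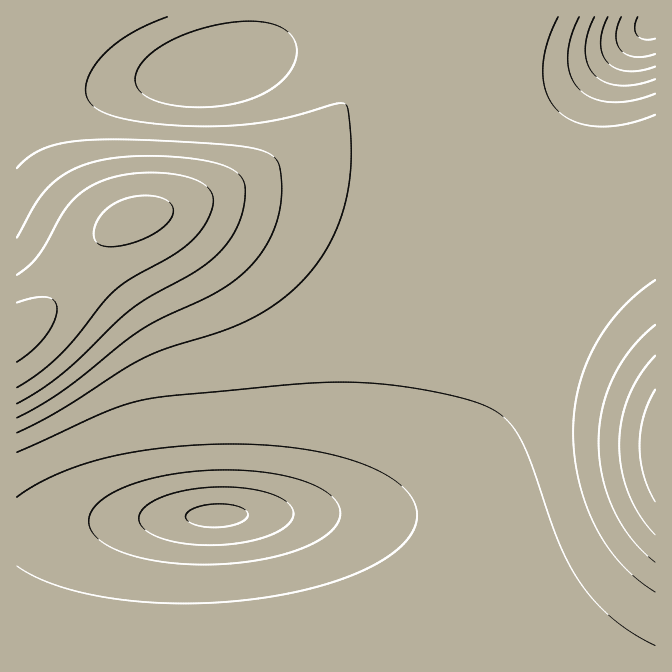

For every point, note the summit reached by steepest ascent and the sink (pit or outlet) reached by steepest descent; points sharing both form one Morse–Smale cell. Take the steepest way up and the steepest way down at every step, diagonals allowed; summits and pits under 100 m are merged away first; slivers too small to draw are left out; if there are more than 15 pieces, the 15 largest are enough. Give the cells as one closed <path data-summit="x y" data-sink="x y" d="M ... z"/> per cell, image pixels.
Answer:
<path data-summit="17 330" data-sink="217 515" d="M424 16l-36 1-2 18-5 17-20 35-33 36-28 23-33 22-38 20-54 20-38 10-22 10-19 15-32 47-19 19-29 21 1 326 98 0 4-58 9-41 8-20 9-11 9-5 31-5 183-3 26-4 16-5 17-8 16-14 13-19 10-18 28-72 37-78 10-33 12-70-3-3-6 0-20-6-26-14-19-16-18-21-17-30-6-19-9-35-3-28z"/><path data-summit="655 445" data-sink="217 515" d="M655 183l-46 10-56-1-12 70-10 33-37 78-28 72-17 28-14 16-25 15-26 7-199 5-1 2-17 0-17 5-14 14-8 20-10 55-2 43 539 1z"/><path data-summit="17 330" data-sink="655 18" d="M387 16l-370 0-1 312 21-12 27-26 32-47 19-15 22-10 38-10 54-20 46-25 40-29 31-29 25-33 13-30 4-17z"/><path data-summit="17 330" data-sink="655 18" d="M655 16l-230 0-1 2 14 65 6 19 17 30 15 18 22 19 26 14 28 8 12-49 17-39 28-40 30-29 17-14z"/><path data-summit="655 445" data-sink="655 18" d="M655 21l-16 13-30 29-28 40-20 49-8 35 1 4 55 2 21-4 26-7z"/>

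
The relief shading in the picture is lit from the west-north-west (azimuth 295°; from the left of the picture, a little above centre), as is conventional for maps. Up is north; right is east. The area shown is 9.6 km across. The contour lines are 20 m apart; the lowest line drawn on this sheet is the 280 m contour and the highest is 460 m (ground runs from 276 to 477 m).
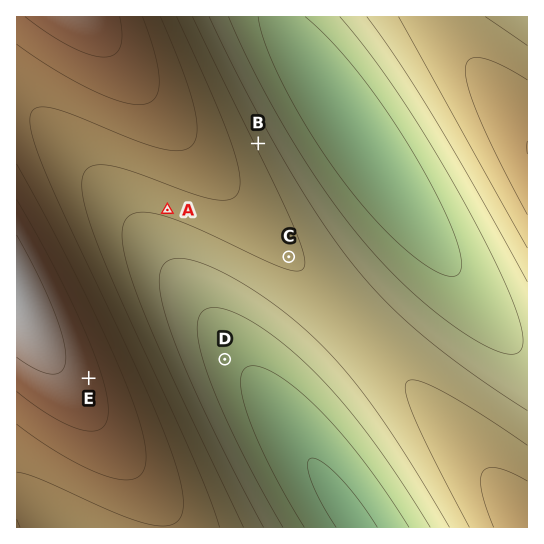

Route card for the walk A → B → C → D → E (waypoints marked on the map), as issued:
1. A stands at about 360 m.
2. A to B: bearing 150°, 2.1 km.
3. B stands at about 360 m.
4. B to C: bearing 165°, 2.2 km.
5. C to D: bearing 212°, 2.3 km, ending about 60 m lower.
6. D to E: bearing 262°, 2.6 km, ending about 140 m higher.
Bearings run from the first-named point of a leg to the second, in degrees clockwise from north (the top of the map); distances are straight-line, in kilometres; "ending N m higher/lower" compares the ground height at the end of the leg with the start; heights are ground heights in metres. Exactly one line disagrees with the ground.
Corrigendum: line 2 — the bearing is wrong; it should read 54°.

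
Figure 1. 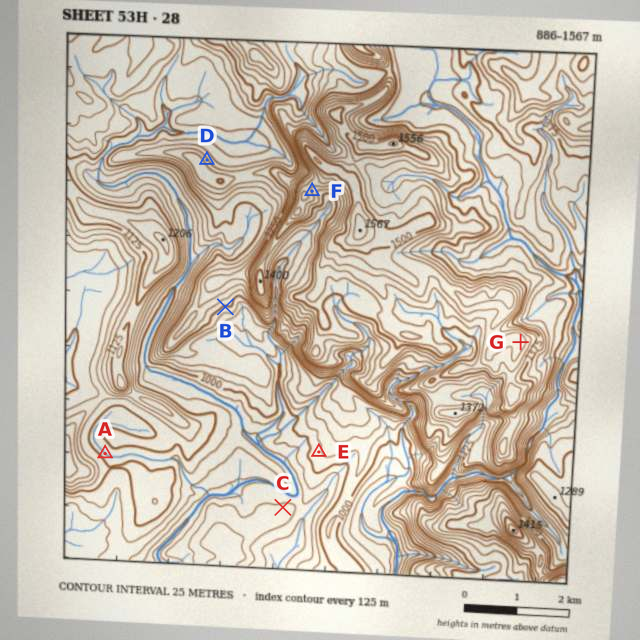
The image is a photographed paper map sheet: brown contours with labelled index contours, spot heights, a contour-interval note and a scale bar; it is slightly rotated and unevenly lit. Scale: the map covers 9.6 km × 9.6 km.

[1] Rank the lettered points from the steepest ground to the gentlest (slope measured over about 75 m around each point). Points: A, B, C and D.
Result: D B C A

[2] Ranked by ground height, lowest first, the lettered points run E F G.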